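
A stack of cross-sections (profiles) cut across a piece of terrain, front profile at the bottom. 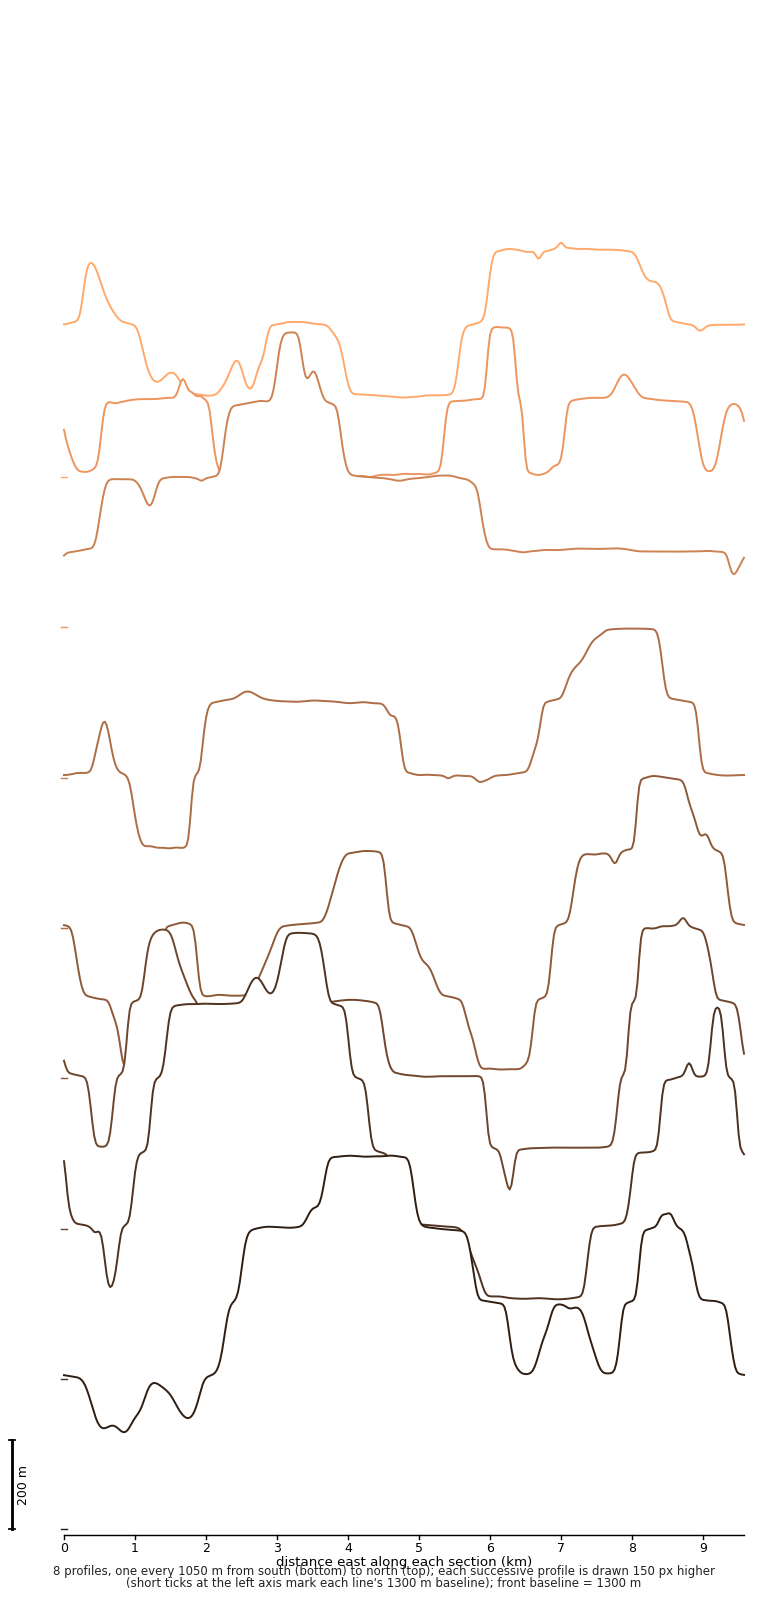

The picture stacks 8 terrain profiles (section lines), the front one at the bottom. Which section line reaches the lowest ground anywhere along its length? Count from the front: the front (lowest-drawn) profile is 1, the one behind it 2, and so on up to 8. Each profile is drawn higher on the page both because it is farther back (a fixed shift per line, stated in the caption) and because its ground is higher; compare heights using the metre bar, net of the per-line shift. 4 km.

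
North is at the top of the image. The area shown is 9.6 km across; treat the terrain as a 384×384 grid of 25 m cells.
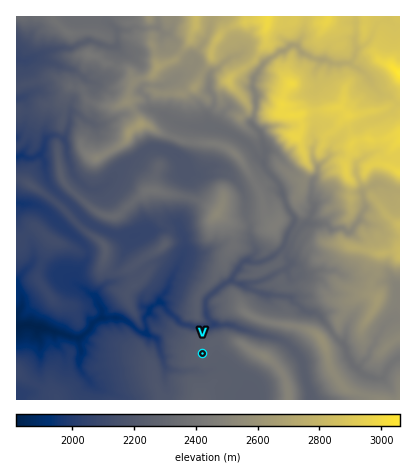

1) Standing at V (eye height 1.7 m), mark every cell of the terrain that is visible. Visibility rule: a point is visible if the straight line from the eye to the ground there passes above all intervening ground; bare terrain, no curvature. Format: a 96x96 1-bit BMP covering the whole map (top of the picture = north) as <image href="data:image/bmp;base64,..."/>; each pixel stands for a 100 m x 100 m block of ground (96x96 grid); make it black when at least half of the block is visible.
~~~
<image width="96" height="96" href="data:image/bmp;base64,Qk2+BAAAAAAAAD4AAAAoAAAAYAAAAGAAAAABAAEAAAAAAIAEAAATCwAAEwsAAAIAAAAAAAAA////AAAAAAAA+AAAAA8AA/AAAAAA+AAAAA+AA/AAAAAB+AAAAA+AA/AAAAAH+AAAAA+AA/AAAAA88AAAAB/AA/AAAAB84AAAAD/wB+AAAAD4wAAAAAAgD+AAAAD4wAAAAAAAP8AAAAD4AAAAAAAA/4AAAADwAAAAAAAB/gAAAADwAAAAAA8D/AAAAADAAAAAAAcH8AAAAAAAAAAAAAcP4AAAAAAAAAAAAAefgAAAAAAAAAAAAAQ/AAAAAAAAAAAAAAAeAAAAAAAAAAAAAAAAAAAAAAAAAAAAAAAAAAAAAAAAAAAAAAAAAAAAAAAAAAAAAAAAGAAAAAAAAAAAAAAB8AAAAAAAIAAAAAQfwAAAAAAAfAAIAAQfgAAAAAAAfgAMAAQfAAAAAAAAfAAIAAQ+AAAAAAAA8AAcAAQOAAAAAAAA4AAcAAIEAAAAAAABwAAOAAMAAAAAAAADwAAHAAGAAAAAAAADgAADgADAAAAAAAAHgAABgABgAAAAAAAHgA88wAB4AAAAAAADgAceQAB4AAAAAAADwAcHAAA4AAAAAADDwAMDwAA8AAAAAADjwAMA4AA+AAAAAADzwAOAeAAPAAAAAADz4AOAHAAPgAAAAADx8AMABgACAAAAAADx4AAAAgPwAAAAAABwgAAAAAP8AAAAAAAwAAAAAAf+BgAAAAACAAAAAAf/HwAAAAAAAADAAAf/GAAAAAAAAAfwAAf8HAAAAAAAAB/4AABwHAAAAAAAADg8AAgADAAAAAAAAGAeBwwADAAAAAAAAMAPn/wADAAAAAAAAYAH//wADAAAAAAAAwAD//AACAAAAAAABgAB/wAACAAAAAAADAAAYAAAAAAAAAAAGAAAAAAAAAAAAAAAGAAAAAAAAAAAMAAAEAAAAAAAAAAG4AAAAAAAAAAAAADP4AAAAAAAAAAAAAHP4QAAADgAAAAAAAfPwAAAAH4AAAAAAA+LwAAAAE8AAAAAAA8cAAAAAAPAAAAAAB8bAAAAAADgAAAAAD8DgAAAAAB4ADwAAH4DwAAAAAAcAfwAAP4AAAAAAAAcBwAAAPwAAAAAAAAP/AAAAfAAAAAAAAAH8AAAAcAAAAAAAAADwAAAAwAAAAAAAAAAAAAAB+AAAAAAAAAAAAAAD/gAMAAAAAAAAAAAD4AAAAAAAAAAAAAAIAAAAAAAAAAAAHgAQAAAAAAAAAAAD/wAwAAAAAAAAAAAP/4AgAAAAAAAAAAAP/4BAAAAAAAAAAAAAB4CBAAAAAAAAAAAAAYMBgAAAAAAAAAAAAIcAAAAAAAAAAAAcAAAAAAAAAAAAAAAMAAAAAAAAAAAAAAAGAAAAAAAAAAAAAAADgEAAAAAAAAAAAAAAwHAAAAAAAAAAAAAAAHAAAAAAAAAAAAAAAEABgAAAAAAAAAAAAAADwAAAAAAAAAAACBAB4AAAAAAAAAAADAgAAAAAAAAAAAAAB4gBgAAAAAAAAAAAA4ADgAAAAAAAAAAAA4ABwAAAAAAAAAAAAQACQAAAAAAAAAAAAAAPAAAAAAAAAAAAAAAAAAAAAA="/>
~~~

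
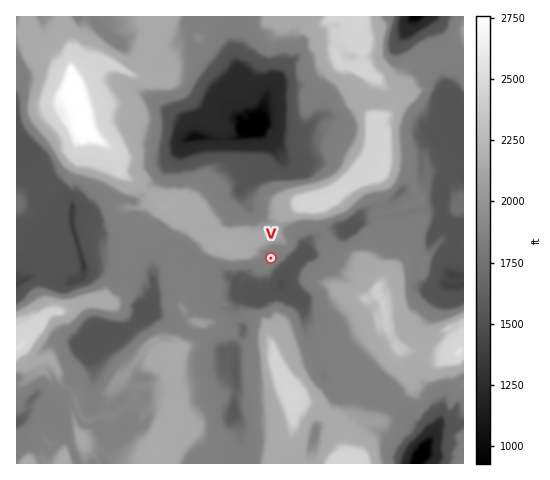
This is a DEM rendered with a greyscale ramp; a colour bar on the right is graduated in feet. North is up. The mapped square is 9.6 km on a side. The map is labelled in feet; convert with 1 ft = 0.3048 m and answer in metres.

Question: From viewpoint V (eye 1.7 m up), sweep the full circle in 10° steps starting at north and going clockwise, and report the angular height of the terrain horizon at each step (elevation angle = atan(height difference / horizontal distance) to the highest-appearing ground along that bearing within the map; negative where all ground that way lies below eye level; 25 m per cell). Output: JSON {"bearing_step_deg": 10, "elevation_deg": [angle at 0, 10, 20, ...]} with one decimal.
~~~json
{"bearing_step_deg": 10, "elevation_deg": [11.0, 10.0, 8.6, 8.5, 7.7, 5.4, 0.3, -0.1, -0.1, 2.7, 2.7, 4.0, 3.4, 2.0, -0.0, 1.0, 2.4, 3.9, 5.2, 1.1, 0.2, 1.4, 1.7, 1.8, 1.0, 1.9, 0.9, 8.1, 10.7, 11.7, 11.4, 12.1, 12.6, 12.8, 12.3, 11.3]}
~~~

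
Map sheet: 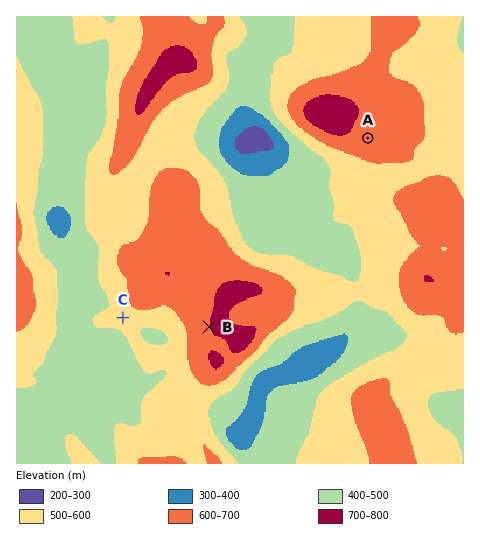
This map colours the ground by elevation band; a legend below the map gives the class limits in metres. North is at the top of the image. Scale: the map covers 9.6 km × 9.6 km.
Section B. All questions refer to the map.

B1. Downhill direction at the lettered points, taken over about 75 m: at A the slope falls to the S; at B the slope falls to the W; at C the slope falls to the SW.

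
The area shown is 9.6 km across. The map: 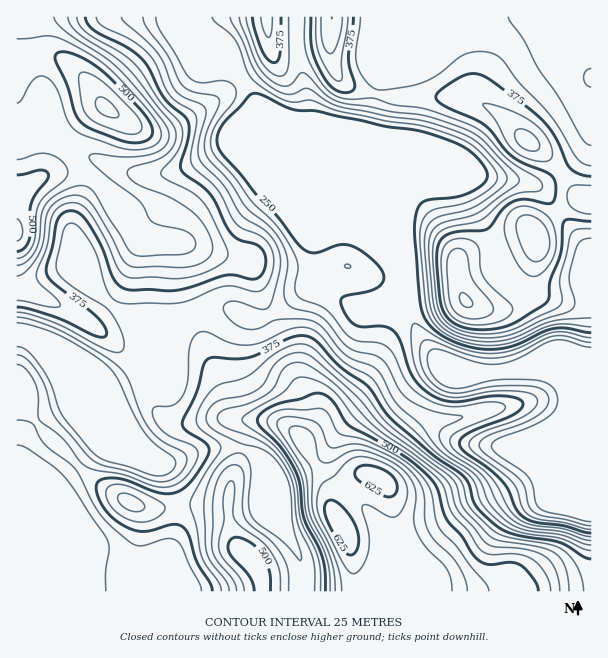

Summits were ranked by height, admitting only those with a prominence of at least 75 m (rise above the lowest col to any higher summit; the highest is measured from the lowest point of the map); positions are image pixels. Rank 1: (344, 530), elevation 647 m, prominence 497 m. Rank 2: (105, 108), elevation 556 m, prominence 217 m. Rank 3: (246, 554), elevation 516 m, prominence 88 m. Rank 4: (465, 300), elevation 453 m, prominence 188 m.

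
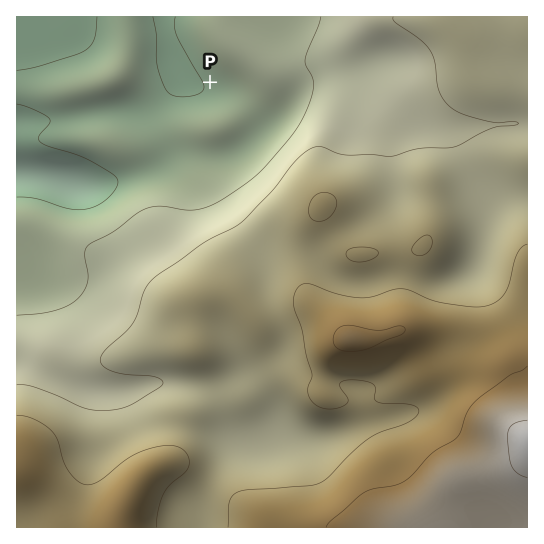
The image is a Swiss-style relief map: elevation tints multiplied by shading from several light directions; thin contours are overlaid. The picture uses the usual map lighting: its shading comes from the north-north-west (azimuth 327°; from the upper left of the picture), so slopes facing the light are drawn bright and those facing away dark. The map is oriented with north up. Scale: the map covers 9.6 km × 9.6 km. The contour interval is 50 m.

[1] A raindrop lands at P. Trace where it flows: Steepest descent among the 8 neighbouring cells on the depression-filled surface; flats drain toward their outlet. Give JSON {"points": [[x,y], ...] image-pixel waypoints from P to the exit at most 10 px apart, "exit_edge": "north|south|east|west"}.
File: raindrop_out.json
{"points": [[210, 82], [199, 85], [194, 78], [189, 67], [182, 57], [175, 46], [167, 35], [165, 25], [165, 17]], "exit_edge": "north"}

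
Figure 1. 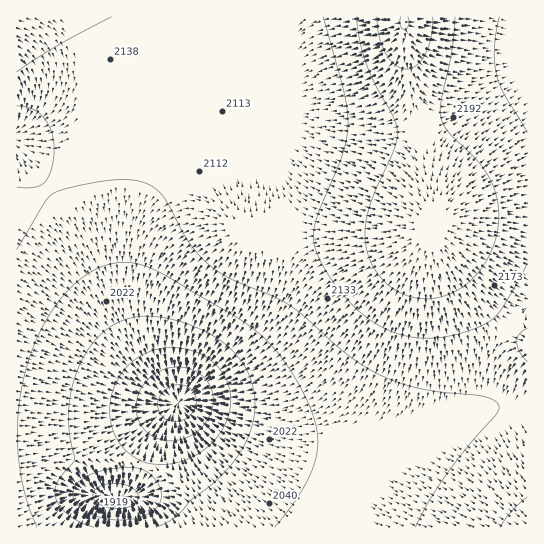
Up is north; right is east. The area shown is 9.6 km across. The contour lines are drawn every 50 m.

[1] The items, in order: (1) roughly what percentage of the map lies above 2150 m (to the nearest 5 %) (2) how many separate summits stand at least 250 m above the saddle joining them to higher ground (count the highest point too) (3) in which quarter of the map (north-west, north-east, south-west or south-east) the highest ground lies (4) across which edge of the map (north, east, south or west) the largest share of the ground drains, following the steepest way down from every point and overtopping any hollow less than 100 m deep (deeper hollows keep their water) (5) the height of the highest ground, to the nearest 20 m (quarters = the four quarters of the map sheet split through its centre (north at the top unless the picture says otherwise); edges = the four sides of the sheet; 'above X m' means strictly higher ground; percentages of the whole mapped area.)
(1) Ground above 2150 m makes up about 25 % of the sheet.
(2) There is 1 summit with 250 m or more of prominence.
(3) The highest ground is in the north-east quarter.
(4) Drainage is mainly to the south: more ground falls towards that edge than towards any other.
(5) The highest ground is at about 2300 m.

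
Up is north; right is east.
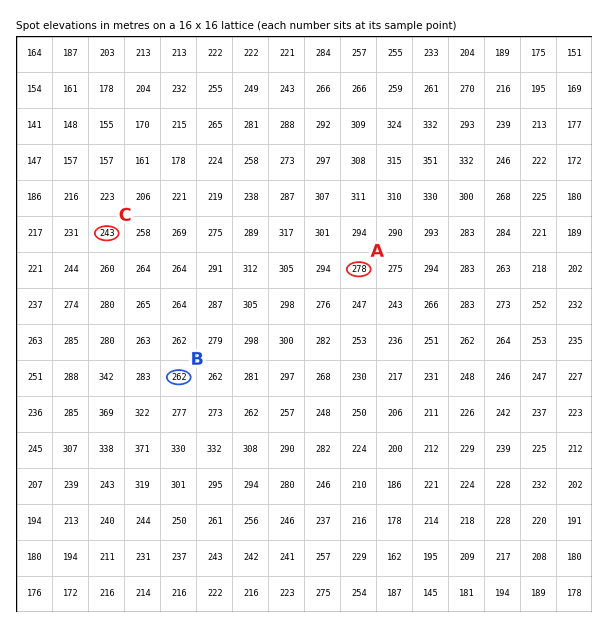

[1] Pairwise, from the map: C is below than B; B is below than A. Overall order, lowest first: C B A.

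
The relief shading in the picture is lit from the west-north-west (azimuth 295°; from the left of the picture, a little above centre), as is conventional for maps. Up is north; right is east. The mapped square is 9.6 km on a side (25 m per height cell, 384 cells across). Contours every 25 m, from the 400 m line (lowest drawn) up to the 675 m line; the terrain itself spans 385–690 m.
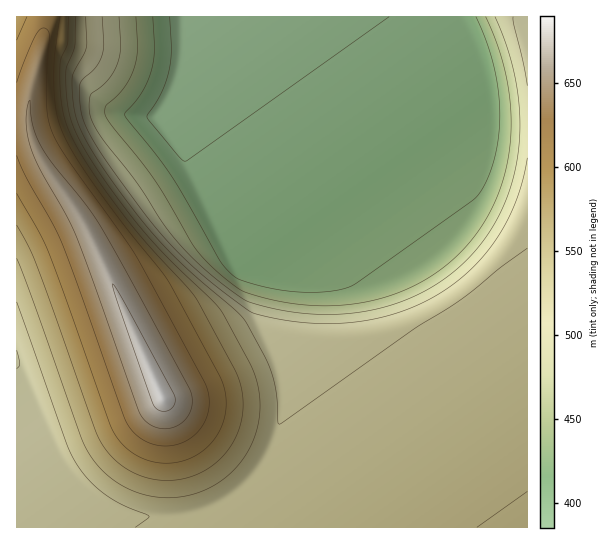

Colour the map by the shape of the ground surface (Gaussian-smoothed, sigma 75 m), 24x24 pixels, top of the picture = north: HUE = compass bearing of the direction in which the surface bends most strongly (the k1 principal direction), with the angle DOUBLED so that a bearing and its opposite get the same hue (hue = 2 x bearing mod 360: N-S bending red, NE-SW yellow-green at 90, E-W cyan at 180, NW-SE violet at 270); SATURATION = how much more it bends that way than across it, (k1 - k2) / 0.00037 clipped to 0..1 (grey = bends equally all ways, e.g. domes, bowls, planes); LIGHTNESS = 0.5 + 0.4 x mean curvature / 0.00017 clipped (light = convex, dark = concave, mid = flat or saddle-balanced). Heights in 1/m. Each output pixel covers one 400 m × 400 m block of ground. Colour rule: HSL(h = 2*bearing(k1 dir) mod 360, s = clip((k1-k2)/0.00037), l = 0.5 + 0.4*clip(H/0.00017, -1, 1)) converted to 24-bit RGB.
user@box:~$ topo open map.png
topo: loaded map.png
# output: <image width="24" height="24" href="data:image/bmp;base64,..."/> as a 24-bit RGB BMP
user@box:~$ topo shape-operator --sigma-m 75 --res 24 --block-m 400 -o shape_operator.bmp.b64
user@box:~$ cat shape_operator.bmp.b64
<image width="24" height="24" href="data:image/bmp;base64,Qk32BgAAAAAAADYAAAAoAAAAGAAAABgAAAABABgAAAAAAMAGAAATCwAAEwsAAAAAAAAAAAAAgIB/gIB/gH9/gH9/gWlidlMscmcgYXIhU3kzcIFsf4B/f4B/gIB/gIB/gIB/gIB/gIB/gIB/gIB/gIB/gIB/gIB/gIB/gIB/gIB/gH9/gHt9dio8gSojnHhcnJV3kpx1bJpSHXkcO3xNfoB/f4B/gIB/gIB/gIB/gIB/gIB/gIB/gIB/gIB/gIB/gIB/f4B/f3+AgH+AdSdelkRqnX+DoImAopuAl6KAhqCAfZyELotePHxsf4CAgIB/gIB/f4B/gIB/gIB/gIB/gIB/gIB/gIB/gIB/gIB/f3+AelZ/hSmFnX+Wo4CPqYKBrqGCmq6BgaiDgKKRfZyXG3R3b32Af3+AgIB/gH9/gIB/gIB/gIB/gIB/gIB/gIB/gIB/gIB/f3+AWh9ogW+FkX+SpYCgt4SZxqiJmsSIg7WegKingJifTHuZOFt6f3+AgIB/gIB/gIB/gIB/gIB/gIB/gIB/gIB/gIB/gIB/emaAXiVtgH+AgH+AhX+Fo4Ce7tDHwe/aiKzDgZKtgImicHqcIzJzf3+AgIB/gIB/gIB/gIB/gIB/gIB/gIB/gIB/gIB/gIB/YChveWGAgH+AgH+AgH+AgIGA1/7NmajFk4OzjoGsiICieXGcMCNzf3+AgIB/gIB/gIB/gIB/gIB/gIB/gIB/gIB/gIB/gIB/Vx5nf36Af4B/gH+AgH+AiquB1//Mf4B/gH+Bhn+KjH+UelGYVzV5f3+Af3+Af3+AgH+AgH+Af3+AgIB/gIB/gIB/gIB/gIB/c059f4B/f4B/f4B/gIB/1/3Nkb6Ff4B/f4B/f4B/f3+AXSJud2qLf4WbgIOpg4CphX+bg3+JgH+AgH+AgH+AgIB/gIB/gIB/f3x/f4B/f4B/f4B/hJR/1//MgIJ/gH+Af4CAf4uOeJzILzT/wNj9uMf8qq74sKb3w6350a/4zJnnqIGxg3+DgH+AgH+Af4B/f4B+f4B/f4B/f4B/uvGso9yUgH+Af4qKkNXZyPT+Llf/ODC4fVQqV0YYS0YSS1EXVWYnj1NEtWrL7p/06Jngln+QgH+AgH+AfoB9foB+f4B+gIl+1v/MgYl/gKuiwvz1l/Hyiy1BMwAQLxUEWj0WcWEvd3U9anU4TGcjI0gNFj8NP3Y82HbA86XTnn+NgH+AdIBze4B6foB9ot+Vt/Crh8SszP/wTci1NgYLMwAPYSdHgHx5gH9/gH9/gIB/f4B/f4B/fIB6TXtLDUcZJVs6zW2W8aK5jn+BdYB1coBydoV10//MjtGlyv7lnTRlMQIPdDI/Vhpif3qAf39/gIB/f4CAf3+AgIB/gIB/f4B/f4B/bYB0ElA2K2JV5IKN2Y+NfYB9eIB5kOOVzv3Qzf7enDR3MQIZf1VmdUx+azZ2f3+AgIB/gIB/gIB/gIB/gIB/gIB/gIB/f4B/f4B/ZX96Cz89k0xU97iphH+Ef6GFzP/Uzv3VTMNnMgEjhld2g32EWxxnfnWAf3+AgIB/gIB/gIB/gIB/gIB/f3+AgIB/gIB/f4CAf3+ALGFuHUJV67CMjoGNzP/Tt/m6jeuONwUxfjpziH+Ig1GGbS90f3+AgIB/gIB/gIB/f4B/gH+AgIB/gIB/gIB/gIB/gIB/f3+AYnJ/CSA6yp9qptibwv6+wv+3eSp9SgxMhHyDhnqFZxpjgHWAf3+AgIB/gIB/gIB/gIB/gIB/gIB/gIB/f4B/gIB/gIB/f3+AeHuACRY9tZRP5//MoOx0iu9dIwgrbE50gH90cS9kfUl2gH+AgIB/gH9/gIB/gH9/gIB/gIB/gIB/gIB/gIB/gIB/gIB/f3+AfX2ACgxCq5dI//7MzP+LgpEtKQkqRTIPYloSETsicoCAf3+AgIB/gIB/gIB/gIB/gIB/gIB/f4CAgH9/gIB/gIB/gIB/f3+AfHuAEQg7s7lL/+3M8P/BThZQLQYtd6CCf5+ZVJeaLWh3f3+AgIB/gIB/gIB/f4B/gIB/f4CAgH9/gIB/gIB/gH9/gIB/f3+Ad3KAFAQvstFp9N69//XMKQMwQHOrgq6ugJqjfY+cHEVzfX6AgIB/gIB/f3+AgIB/gIB/gH9/gIB/gIB/gIB/gIB/gIB/f3+AaE18IQc1xvKawryK/97MLFDoP3HLgZCpf4edf4SWHyt2eHmAgIB/gIB/gIB/gIB/gH9/f4B/gH+AgH9/f4B/gIB/f3+Af3+ARxRYYiV12P7FsKqA/+fMKMpYOkh4f4CBf3+Af3+AIiNqdnaAgH9/gIB/gH9/gIB/gIB/gIB/gIB/gIB/gH9/gIB/gH+Af2N/LQIxfNdos++l"/>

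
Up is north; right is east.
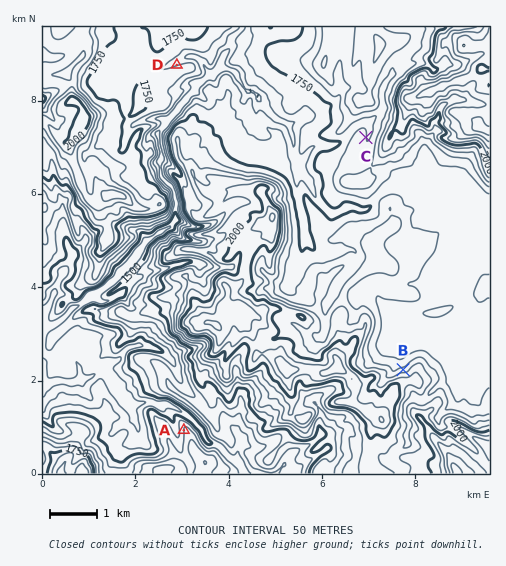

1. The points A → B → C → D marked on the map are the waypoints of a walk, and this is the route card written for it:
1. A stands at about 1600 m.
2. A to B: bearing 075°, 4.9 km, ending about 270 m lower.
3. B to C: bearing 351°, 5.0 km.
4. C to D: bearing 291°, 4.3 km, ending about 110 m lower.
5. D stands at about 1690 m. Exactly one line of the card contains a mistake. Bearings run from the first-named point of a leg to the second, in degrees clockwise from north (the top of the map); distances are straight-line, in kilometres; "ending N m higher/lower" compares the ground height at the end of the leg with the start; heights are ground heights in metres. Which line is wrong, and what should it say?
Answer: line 2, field sense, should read higher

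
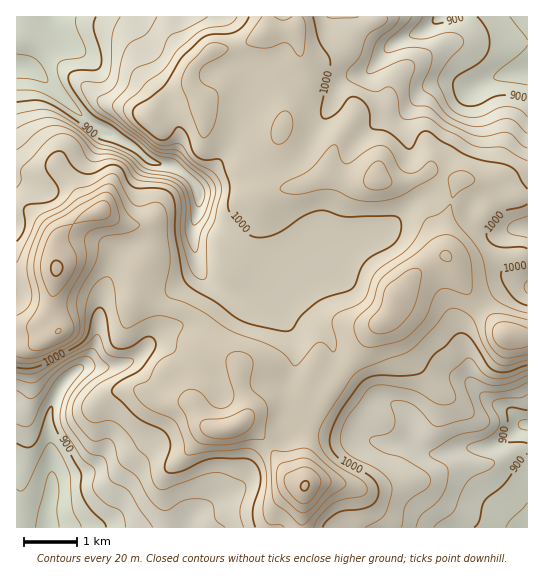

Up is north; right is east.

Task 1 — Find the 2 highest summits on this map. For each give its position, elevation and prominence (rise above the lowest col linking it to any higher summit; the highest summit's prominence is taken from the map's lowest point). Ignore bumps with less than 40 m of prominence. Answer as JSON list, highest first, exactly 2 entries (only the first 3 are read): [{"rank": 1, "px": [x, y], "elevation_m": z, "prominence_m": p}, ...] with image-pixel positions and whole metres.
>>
[{"rank": 1, "px": [57, 269], "elevation_m": 1103, "prominence_m": 253}, {"rank": 2, "px": [305, 486], "elevation_m": 1102, "prominence_m": 79}]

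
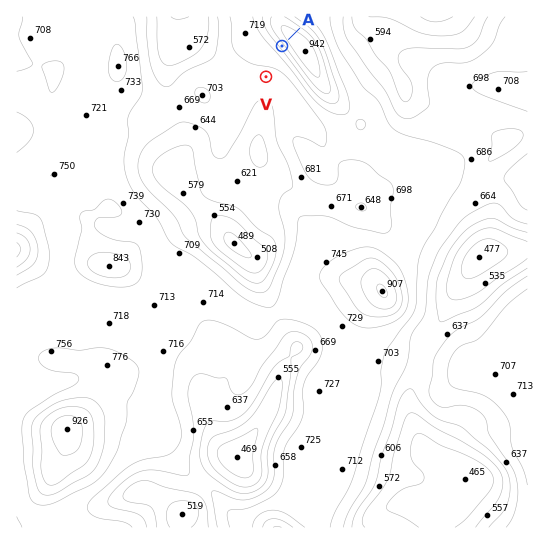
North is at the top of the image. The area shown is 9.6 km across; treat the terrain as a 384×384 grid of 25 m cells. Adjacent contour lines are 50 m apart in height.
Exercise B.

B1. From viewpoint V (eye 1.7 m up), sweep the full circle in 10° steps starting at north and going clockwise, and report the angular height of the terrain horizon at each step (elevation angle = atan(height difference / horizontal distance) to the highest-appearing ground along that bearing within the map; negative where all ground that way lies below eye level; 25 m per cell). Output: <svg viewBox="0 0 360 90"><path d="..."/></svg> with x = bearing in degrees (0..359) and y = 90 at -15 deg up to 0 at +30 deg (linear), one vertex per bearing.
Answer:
<svg viewBox="0 0 360 90"><path d="M0 45l10-8 10-4 10-4 10-2 10-2 10 0 10 2 10 3 10 4 10 5 10 7 10 9 10 3 10 1 10-4 10 2 10 2 10-1 10 1 10 0 10-3 10 0 10 2 10 1 10-1 10 0 10-1 10 0 10 1 10 0 10-3 10-2 10-1 10-1 10-1"/></svg>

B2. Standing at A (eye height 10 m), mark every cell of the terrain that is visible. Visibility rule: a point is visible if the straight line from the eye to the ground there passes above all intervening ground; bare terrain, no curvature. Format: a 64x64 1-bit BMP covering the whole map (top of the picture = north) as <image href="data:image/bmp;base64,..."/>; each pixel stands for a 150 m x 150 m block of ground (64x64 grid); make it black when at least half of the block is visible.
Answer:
<image width="64" height="64" href="data:image/bmp;base64,Qk0+AgAAAAAAAD4AAAAoAAAAQAAAAEAAAAABAAEAAAAAAAACAAATCwAAEwsAAAIAAAAAAAAA////AAAAAAAAHAAf/gAAAAAAAD/+AAAAAAAAf/4AAAEAAAB//wAAAQAAAMP/AAABAAABAfmAAAEAAAIA8YAAAQAABABwwAABAGAEAPDAAAMA+AAA8MAAAwD8BAD4wAAHAfz8AHxAAAcD//wAPkAABz///AAeAAAHP//4AB4AAAcP//gAHAAADwfj+AAcAAAPAAP4AB8AAB8AA/gADwAA/wAH8AAPAAH+AD/wAAcAAfwA//AAAgAD/AB/+AAAAAP4AB/8AAAAAfAAD/wAAAAA4AAH/AcAAAAAAAP4D4AAAAAAAcA/+AAAAAAAQf/4AAAAAABD//AAAAAAAOP/+D8AAAAD/////wAAAA//8f//gAAAP//g//+AAAB//8D//4AAAP//gH//wAAA//8Af//AAADH/wB//4AAAMf+Af//AAABz/4H/x8AAAP//g/4DgAAB//8P/AIAAAH//H/8AAAAD//4P/zgAAA///Af//AAAD//8B/n4AAAP//wP+fgAAAf//g/7+AAAAf/+B//4AAAB//8H//AAAAH//wf/4AAAA///D//AAAAP//8f/8AAAAwf/z//gAAAAAD+P/+AAAAAAP5//4AAAAAA////gAAAAAD///8AAAAAAP///wAAAAAA/8P+AAAAAAD/gfwAAAADwP8B+AAAAAP4/wHgAAAAA///AcAAAAAA=="/>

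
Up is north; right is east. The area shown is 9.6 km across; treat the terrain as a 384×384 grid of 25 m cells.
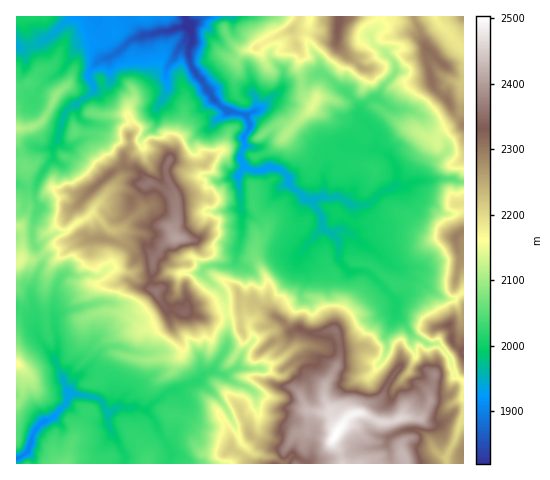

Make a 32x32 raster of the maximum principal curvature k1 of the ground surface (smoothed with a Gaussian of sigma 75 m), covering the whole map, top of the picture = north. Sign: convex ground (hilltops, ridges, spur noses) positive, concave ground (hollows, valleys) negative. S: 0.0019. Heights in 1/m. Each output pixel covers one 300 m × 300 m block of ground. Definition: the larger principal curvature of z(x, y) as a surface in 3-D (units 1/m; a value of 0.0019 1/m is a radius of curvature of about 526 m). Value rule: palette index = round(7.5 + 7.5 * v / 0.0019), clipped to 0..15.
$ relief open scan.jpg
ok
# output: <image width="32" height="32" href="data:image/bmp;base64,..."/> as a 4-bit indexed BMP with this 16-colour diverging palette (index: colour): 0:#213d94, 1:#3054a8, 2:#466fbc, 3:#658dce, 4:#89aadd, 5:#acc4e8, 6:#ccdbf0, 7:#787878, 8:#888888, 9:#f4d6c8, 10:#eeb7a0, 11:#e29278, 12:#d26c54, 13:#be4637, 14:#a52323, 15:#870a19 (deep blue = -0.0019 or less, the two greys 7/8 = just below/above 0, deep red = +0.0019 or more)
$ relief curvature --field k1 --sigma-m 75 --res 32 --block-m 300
<image width="32" height="32" href="data:image/bmp;base64,Qk12AgAAAAAAAHYAAAAoAAAAIAAAACAAAAABAAQAAAAAAAACAAATCwAAEwsAABAAAAAAAAAAlD0hAKhUMAC8b0YAzo1lAN2qiQDoxKwA8NvMAHh4eACIiIgAyNb0AKC37gB4kuIAVGzSADdGvgAjI6UAGQqHAKuZiIiJh4nLuaqompmcqIv6uZiImIinrJuuqeiJfba7+MqZioiIh6roq5e8icmsyMmLq4qYmIjq15qqq92/7K3KubqoiIiMv7iaycu9m62Zm5i7qImXiNqd/7rHhvi9vLqImYeImoia66m46YjvrurIioibupypnM2aqayJj63suJiYmJh8mqnO2oidva+pr7iYl4mZvZqb2o7//Ip7v/uoiKqZh9zeu5n7tsyId7u9qIiYh3j62ouruXmamIeIeqiYrNz/2+ify8iJiJiJh66ot5mKjae36W2neIeImIePurqbd726uricd4iZmXiGXqetu6ya3d6HmniJmYiImp25qsuomK7fuJqImIiIiIrtt6+YqpmuedmZmJmqmIiIqZhs+Imnf5rIqZmJuIiYh6ya7u+Iu76ryrqZmZmZiIjLmcZ7+bzZeabL17mYiZiHqZuYea7Y7d+8vHqYiIiIiN6omYh+ud6M/ry6h4eIiIqKupq4fPutlq+/vHeHiIq6m725upvomaquq7vZmHeql42G952s1nq7uueYrJt6l3bMmM7Imdqa146aiKyoyJms+KmMurvKjbibmri4l62qromaqdh5iJ2sm3yYx4z9yJ3riJuZmKm5i7r9rNnfmXmel5iMiIqInIy6i8ur7Fi73IiquYeIu7p52ZiLqb66iOib"/>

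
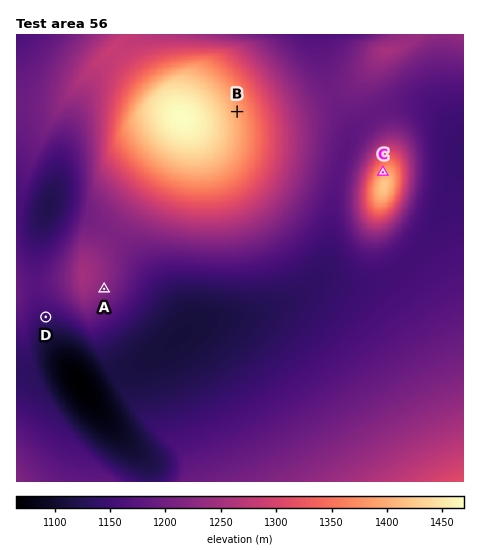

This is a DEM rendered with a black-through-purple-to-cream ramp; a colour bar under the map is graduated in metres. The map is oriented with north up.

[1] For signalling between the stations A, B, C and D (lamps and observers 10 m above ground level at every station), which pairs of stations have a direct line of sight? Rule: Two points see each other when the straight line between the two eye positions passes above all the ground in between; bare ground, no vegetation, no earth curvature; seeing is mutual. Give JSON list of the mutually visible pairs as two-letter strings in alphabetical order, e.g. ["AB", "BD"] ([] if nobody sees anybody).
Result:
["AC", "BC"]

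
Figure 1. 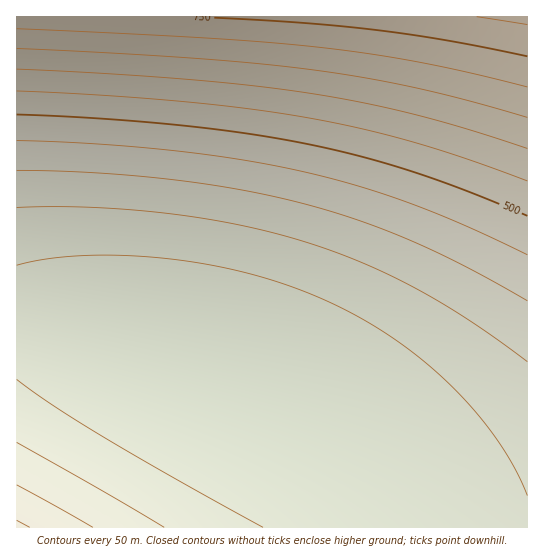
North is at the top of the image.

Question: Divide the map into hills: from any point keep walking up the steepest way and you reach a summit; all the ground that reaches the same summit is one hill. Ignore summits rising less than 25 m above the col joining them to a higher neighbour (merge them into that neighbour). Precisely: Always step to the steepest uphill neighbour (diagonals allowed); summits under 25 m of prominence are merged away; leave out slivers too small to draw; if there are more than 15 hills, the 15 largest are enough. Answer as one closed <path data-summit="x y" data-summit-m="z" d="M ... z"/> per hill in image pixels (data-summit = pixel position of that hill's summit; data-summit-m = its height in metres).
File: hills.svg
<path data-summit="527 17" data-summit-m="812" d="M527 16l-510 0-1 305 51 7 84 24 76 28 67 32 44 28 30 29 15 25 4 13 2 21 138 0z"/><path data-summit="17 527" data-summit-m="461" d="M27 321l-11 1 1 206 371-1 0-12-5-21-15-25-30-29-44-28-57-28-74-28-74-23z"/>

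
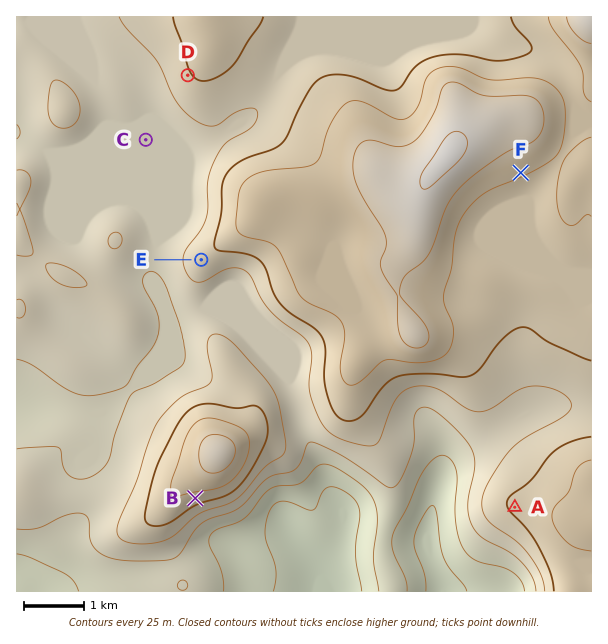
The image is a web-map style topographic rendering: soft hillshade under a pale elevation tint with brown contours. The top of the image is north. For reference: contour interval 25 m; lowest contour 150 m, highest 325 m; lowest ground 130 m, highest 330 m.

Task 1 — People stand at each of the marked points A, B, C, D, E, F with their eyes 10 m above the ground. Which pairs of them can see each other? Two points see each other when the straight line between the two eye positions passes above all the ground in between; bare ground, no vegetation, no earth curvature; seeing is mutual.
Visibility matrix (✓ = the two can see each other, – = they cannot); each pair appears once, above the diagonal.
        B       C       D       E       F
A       ✓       –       –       –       ✓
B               –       –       –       –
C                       ✓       ✓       –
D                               ✓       –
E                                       –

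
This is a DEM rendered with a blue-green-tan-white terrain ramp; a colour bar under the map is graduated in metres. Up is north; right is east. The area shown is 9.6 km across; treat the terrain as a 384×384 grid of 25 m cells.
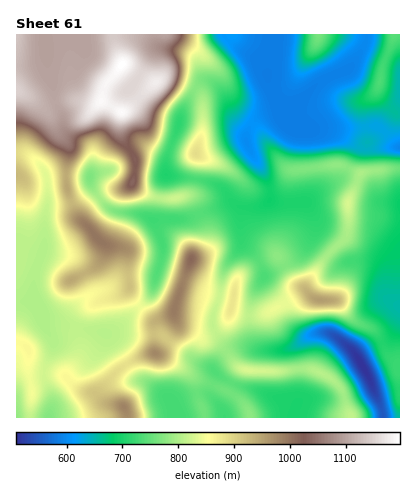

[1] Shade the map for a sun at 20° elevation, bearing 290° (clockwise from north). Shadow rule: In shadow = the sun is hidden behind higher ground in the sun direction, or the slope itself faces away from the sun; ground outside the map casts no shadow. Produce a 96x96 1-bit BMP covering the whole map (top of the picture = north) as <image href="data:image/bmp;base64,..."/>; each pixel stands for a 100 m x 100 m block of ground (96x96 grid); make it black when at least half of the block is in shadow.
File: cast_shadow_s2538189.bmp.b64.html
<image width="96" height="96" href="data:image/bmp;base64,Qk2+BAAAAAAAAD4AAAAoAAAAYAAAAGAAAAABAAEAAAAAAIAEAAATCwAAEwsAAAIAAAAAAAAA////AAAAAAAAAAABwAAAAAAAAeAAAAABgAAAAAAAAcAAAAADgAAAAAAAAAAAAAADgAAAAAAAAAAAAAABAAAAAAAAAQAAAAAAAAAAAAAAB4AAAAAAAAAAAAAADwAAAAAAAAAAAAAADwAAAAAAAAAAAAAAHAAAAAAAAAAAAAAACAAAAAAAAAAAAAAAAAAAAAAAAAAAAAAAAAAAAAAAAAAAAAAAAAAAAAAAAAAAAAAAAAAAAAAAAAAAAAAAAAAAAAAAAAAAAAAAAAAAAAAAAAAAAAAAAAAAAAAAAAAAAAAAAAAAAAAAAAAAAAAAAAAAAAAAAAAAAAAAAAAAAAAAAAAAAAAAAAAAAAAAAAAAAAAAAAAAAAAAAAAAAAAAAAAAAAAAAAAAAAAAAAAAAAAAAAAAAAAAAAAAAAAAAAAAAAAAAAAAAAAAAAAAAAAADgAAAAAAAAAAAAAAPwAAAAAAAAAAAAAAPwAAAAAAAAAAAAAAPwAAAAAAAAAAAAAAHgAAAAABgAAAAAAADAAAAAABgAAAAAAAAAAAAAABgAAAAAAAAAAAAAABgAAAAAAAAAAAAAABgAAAAAAAAAAAAAADwAAAAAAAAAAAAAADwABgAAAAAAAAAAAD4ABwAAAAAAAAAAAD4ABwAAAAAAAAAAAD4AAQAAAAAAAAAAAB4AAAAAAAAAAAAAABwAAAAAAAAAAAAAABgAAAAAAAAAAAAAAAAAAAAAAAAAAAAAAAAAAAAAAAAAAAAAAAAAAAAAAAAAAAAAAAAAAAAAAAAAAAAAAAAAAAAAAAAAAAAAAAAAAAAAAAAAAAAAAAAAAAAAAAAAAAAAAAAAAAAAAAAAAAAAAAAAAAAAAAAAAAAAAAAAAAAAAAAAAAAAADAAAAAAAAAAAAAAAH4AAAAAAAAAAAAAAD8AAAAAAAAAAAAYAD+AAAAAAAAAAAA4AD/AAAAAAAAAAAA8AD/AAAAAAAAAAAA8AD/gAAAAAAAAAAA+AD/gAAAAAAAAAAA+AB/AAAAAAAAAAAA+AB/AAAAAAAAAAAAfAB/AAAAAAAAAAAAfAB/AAAAAAAAAAAAeAA/AAAAAAAAAAAAeAAfgAAAAAAAAAAAMAAPwAAAAAAAAAAAAAAP4AAAAAAAAAAAAAAP4AAAAAAAAAAAAAAP8BgAAAAAAAAAAAAP8BgAAAAAAAAAAAAf+AAAAAAAAAAAAAAf+AAAAAAAAAAAAAAf/AAAAAAAAAAAAAAf/AAAAAAAAAAAAAAf/gAAAAAAAAAAAAAP/gAAAAAAAAAAAAAH/wAAAAAAAAAAAAAD/4AAAAAAAAAAAAAD/8AAAAAAAAAAAAAB/8AAAAAAAAAAAAAA/8AAAAAAAAAAAAAA/8AAAAAAAAAAAAAAf8AAAAAAAAAAAAAAf4AAAAAAAAAAAAAAfwAAAAAAAAAAAAAAPgAAAAAAAAAAAAAAPgAAAAAAAAAAAAAAPAAAAAAAAAAAAAAAHAAAAAAAAAAAAAAAHgAAAAAAAAAAAAAAH/gAAAAAAAAAAAAAH/gAAAAAAAAAAAAAH/AAAAAAAA="/>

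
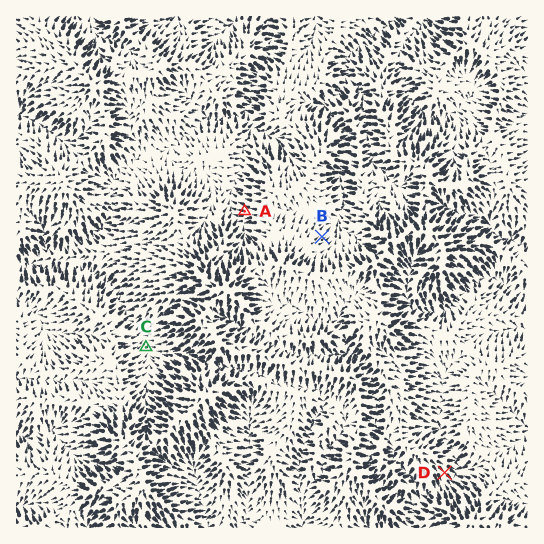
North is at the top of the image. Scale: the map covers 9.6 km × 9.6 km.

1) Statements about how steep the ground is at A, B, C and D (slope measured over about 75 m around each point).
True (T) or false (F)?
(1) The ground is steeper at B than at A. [F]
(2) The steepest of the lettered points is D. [T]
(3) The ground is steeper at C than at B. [F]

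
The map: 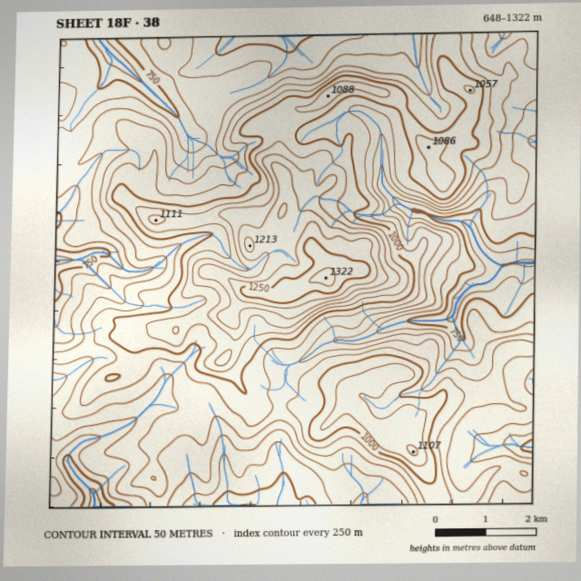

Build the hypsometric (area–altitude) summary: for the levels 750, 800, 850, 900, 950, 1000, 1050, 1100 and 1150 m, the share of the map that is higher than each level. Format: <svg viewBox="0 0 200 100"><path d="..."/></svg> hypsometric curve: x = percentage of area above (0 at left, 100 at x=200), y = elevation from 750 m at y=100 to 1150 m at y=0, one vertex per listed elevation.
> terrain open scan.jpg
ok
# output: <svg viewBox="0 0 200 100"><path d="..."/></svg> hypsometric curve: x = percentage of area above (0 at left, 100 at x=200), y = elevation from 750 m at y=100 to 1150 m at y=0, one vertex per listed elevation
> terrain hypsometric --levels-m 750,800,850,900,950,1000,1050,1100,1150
<svg viewBox="0 0 200 100"><path d="M188 100l-21-12-30-13-31-13-29-12-25-12-20-13-15-13-5-12"/></svg>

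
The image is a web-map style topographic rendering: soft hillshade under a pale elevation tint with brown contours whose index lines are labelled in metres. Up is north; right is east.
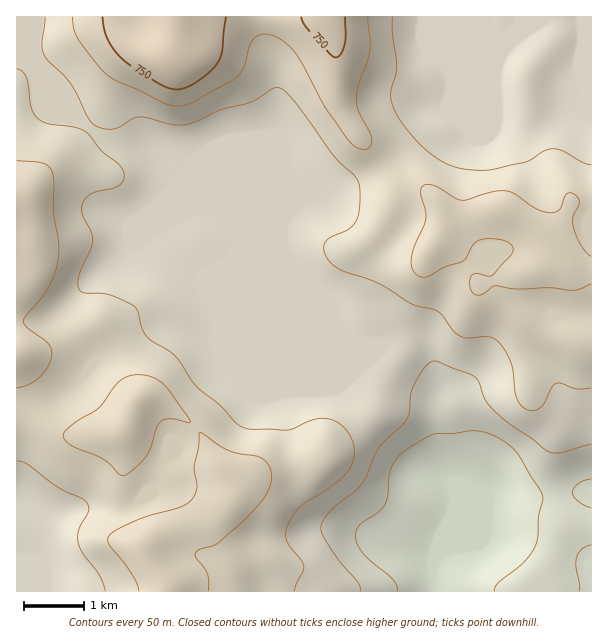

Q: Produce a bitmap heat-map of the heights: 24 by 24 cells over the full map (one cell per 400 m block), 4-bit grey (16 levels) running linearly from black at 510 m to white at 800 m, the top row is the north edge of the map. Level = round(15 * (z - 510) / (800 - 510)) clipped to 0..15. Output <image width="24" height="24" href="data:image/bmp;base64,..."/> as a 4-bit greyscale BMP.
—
<image width="24" height="24" href="data:image/bmp;base64,Qk2WAQAAAAAAAHYAAAAoAAAAGAAAABgAAAABAAQAAAAAACABAAATCwAAEwsAABAAAAAAAAAAAAAAABEREQAiIiIAMzMzAERERABVVVUAZmZmAHd3dwCIiIgAmZmZAKqqqgC7u7sAzMzMAN3d3QDu7u4A////AFVnm7qph3ZCEBEjIlV4q7qph2QhAAASIlZ5q6qph1MhEAASMlZ4maq6mGQyEAASImeJqZq7qYdCEAASIomaqpqqqZhjERETRJqrupqYiIhlMiI1ZZmau6mGZnd2QzRndqmZq5dmZmZmVEV4d7qZmYdmZmZmVVZ4ibqZh3ZmZmZmZneJmamIh3ZmZmZmd4mZmbmHd2ZmZmZ3iZqqqrqGZmZmZmeIqqqqqrqHZmZmZniIq6qqqsqHZmZmZmeJmqq6qsqHdmZmZmaJqqqpmrqIdmZmZmeJmYeImJmHdmZmZniph2Zndod3d3dmZoqodmZmZXd4ibqId5uXZmZmZXeJvO25iLyoZmZmZXib3u7KmsyoZmZmZXis3e7bq92oZmZmZQ=="/>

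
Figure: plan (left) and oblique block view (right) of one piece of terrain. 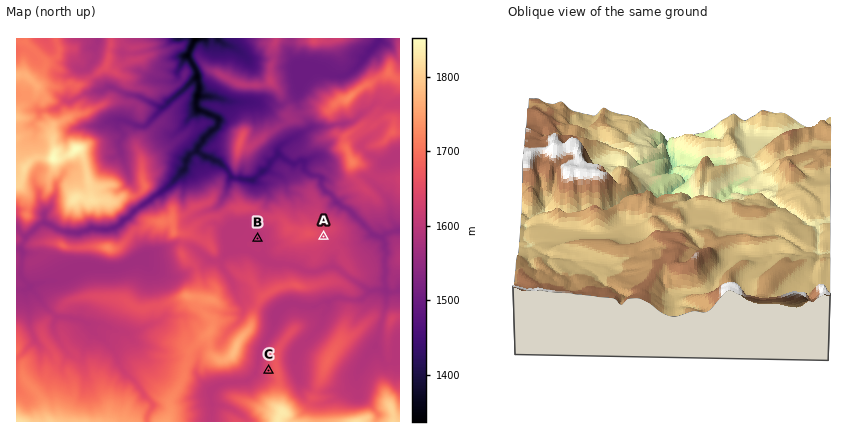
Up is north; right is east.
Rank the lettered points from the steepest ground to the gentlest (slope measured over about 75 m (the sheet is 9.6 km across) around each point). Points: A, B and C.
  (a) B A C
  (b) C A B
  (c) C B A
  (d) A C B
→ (b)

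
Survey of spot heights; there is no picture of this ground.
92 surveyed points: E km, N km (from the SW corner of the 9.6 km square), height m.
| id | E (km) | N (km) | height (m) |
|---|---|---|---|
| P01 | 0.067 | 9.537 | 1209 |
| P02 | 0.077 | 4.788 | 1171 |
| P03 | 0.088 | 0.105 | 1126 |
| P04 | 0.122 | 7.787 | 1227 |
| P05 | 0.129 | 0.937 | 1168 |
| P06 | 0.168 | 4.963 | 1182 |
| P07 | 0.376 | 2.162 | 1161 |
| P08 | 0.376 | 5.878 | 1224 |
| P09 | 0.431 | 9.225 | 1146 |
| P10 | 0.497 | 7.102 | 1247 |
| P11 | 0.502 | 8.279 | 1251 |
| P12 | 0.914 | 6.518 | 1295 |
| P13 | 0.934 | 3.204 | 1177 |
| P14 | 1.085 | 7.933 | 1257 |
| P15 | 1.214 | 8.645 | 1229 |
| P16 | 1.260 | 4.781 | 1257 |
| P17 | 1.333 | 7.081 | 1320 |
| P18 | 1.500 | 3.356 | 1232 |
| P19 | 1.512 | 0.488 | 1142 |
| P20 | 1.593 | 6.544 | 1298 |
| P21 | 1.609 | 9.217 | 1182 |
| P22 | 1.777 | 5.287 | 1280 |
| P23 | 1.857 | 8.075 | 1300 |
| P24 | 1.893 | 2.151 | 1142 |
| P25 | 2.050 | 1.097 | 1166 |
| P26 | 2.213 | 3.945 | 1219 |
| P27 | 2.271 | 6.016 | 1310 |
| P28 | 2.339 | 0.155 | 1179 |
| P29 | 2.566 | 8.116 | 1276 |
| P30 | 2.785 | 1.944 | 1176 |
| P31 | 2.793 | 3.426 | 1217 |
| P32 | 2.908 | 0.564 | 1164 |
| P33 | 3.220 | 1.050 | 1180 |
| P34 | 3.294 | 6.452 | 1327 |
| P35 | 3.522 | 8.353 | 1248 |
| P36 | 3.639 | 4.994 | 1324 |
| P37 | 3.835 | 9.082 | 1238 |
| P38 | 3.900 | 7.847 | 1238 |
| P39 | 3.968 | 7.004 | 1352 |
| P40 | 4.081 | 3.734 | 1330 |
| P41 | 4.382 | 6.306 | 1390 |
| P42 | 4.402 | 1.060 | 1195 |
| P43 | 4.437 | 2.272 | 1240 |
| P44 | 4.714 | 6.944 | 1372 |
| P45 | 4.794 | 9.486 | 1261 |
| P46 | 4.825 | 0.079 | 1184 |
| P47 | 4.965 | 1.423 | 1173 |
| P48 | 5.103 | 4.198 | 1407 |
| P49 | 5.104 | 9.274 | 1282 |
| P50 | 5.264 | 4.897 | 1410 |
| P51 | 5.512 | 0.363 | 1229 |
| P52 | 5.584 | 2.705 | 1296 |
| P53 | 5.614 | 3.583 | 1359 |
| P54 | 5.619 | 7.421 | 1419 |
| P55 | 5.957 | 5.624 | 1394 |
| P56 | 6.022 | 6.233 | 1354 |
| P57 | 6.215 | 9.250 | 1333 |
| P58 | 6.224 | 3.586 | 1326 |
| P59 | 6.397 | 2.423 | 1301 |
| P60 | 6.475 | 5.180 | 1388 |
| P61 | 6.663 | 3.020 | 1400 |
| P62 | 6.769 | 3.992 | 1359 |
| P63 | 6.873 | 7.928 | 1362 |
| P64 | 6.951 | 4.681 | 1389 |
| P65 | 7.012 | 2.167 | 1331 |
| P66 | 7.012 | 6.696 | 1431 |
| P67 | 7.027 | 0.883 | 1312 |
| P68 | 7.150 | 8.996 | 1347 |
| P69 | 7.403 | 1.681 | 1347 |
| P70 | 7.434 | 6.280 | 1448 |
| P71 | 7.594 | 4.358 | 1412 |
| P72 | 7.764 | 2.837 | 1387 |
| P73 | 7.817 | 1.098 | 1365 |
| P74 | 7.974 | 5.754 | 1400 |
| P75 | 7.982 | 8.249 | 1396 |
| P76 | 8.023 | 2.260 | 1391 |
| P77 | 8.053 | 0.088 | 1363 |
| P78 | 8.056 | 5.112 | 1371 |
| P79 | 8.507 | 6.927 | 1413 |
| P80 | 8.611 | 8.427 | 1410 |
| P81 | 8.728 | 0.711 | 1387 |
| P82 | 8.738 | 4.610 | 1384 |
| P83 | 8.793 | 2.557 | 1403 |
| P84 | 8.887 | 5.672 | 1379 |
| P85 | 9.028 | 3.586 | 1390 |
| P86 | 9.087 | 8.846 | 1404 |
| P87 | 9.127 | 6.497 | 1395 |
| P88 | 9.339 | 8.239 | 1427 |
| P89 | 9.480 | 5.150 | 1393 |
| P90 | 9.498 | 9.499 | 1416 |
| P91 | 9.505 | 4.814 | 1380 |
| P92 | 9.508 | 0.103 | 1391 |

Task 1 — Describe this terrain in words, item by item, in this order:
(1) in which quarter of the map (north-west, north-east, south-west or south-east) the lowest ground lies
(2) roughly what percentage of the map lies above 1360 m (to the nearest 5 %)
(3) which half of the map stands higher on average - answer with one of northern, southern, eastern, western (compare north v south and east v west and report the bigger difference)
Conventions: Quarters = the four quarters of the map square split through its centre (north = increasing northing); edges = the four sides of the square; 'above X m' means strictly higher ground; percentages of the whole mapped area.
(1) The lowest ground is in the south-west quarter.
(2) About 40 % of the map lies above 1360 m.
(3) Taken as a whole, the eastern half is higher than the western.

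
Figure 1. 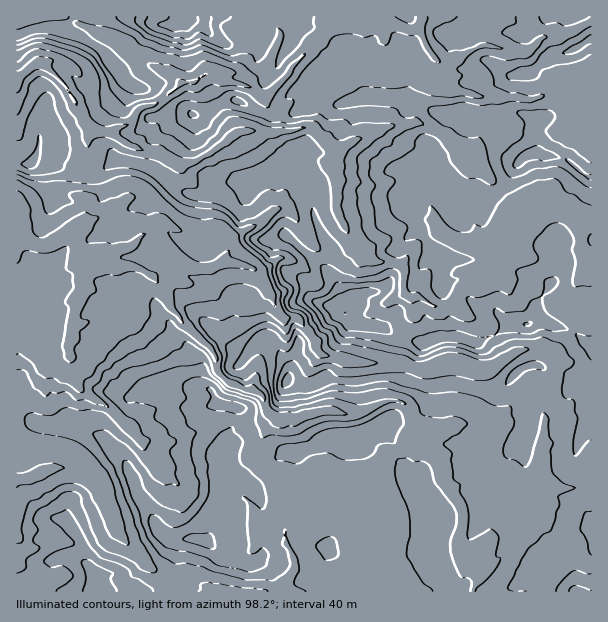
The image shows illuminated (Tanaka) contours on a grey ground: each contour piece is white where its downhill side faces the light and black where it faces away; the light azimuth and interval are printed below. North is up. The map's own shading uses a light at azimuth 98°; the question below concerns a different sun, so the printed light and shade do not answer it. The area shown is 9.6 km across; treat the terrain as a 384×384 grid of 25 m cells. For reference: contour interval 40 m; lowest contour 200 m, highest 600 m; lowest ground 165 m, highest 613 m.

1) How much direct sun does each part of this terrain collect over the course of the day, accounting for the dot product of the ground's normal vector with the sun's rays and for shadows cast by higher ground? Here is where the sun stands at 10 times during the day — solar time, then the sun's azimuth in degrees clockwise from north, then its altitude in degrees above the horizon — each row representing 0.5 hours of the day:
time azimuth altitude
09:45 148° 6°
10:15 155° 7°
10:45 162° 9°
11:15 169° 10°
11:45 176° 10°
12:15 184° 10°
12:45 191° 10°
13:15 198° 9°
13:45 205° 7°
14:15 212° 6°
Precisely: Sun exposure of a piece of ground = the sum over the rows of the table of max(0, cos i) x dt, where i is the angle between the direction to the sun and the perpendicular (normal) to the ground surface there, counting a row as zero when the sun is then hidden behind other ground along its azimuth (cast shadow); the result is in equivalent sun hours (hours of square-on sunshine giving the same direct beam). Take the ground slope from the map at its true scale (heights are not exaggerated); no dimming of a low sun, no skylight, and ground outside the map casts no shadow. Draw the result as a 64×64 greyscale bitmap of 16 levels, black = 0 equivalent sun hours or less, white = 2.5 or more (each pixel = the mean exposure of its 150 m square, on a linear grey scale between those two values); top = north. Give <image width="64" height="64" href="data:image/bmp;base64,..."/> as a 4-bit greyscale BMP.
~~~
<image width="64" height="64" href="data:image/bmp;base64,Qk12CAAAAAAAAHYAAAAoAAAAQAAAAEAAAAABAAQAAAAAAAAIAAATCwAAEwsAABAAAAAAAAAAAAAAABEREQAiIiIAMzMzAERERABVVVUAZmZmAHd3dwCIiIgAmZmZAKqqqgC7u7sAzMzMAN3d3QDu7u4A////AGZDIiNEQxISRmVYmaqql2iGMzNEVVVWZURDI0aIcyERJFVDNERFIAE1VomqvMqZQ1d1VVVmVWZlREQiI0Z0IQACRnd2QhEQE2d4ms25mHhkVmZmVVVFZVQzNEMzNFYyIzM0Z1MQAAE3mZqql1MkVEVVZlVUREZVRDRURDMzRVRFIRAREQAAA3mqu7pSNDMhVlVVRERDRFVERVVEQiIjVVUlZTNDEAAlmpiIdTRVMkRUMzRERDRURFVUVVRUISI1VVQ1Z2IhEUaIMQERNERFVEMzIzMzRERFVWRVVUVCEjRVNXd2IjMjR3MAASM0REVFQzMyMzRERERVVEVVVVQjM0QyMyIiMjRmQAAAJVREVVVkMzNEVERFVEREVVVVVUQzRDIAEjMiRogxERETVERmVVVVVVVVVVVUQyVUVVVVVERDMQABIyNGhREREiJFVXVFVVVFVUVVVUQyNlVVVVREQiEhAAAAE1d0IRI0RFZmU0VVVEVVVFVVRDJURVVVVUM0M0MhAAA1eGMhI1ZlRWQSVVVVVVVVVVRENGVVVVVVZ4mXVEMgE1iGMRI0RVQ0MjVmZ2VWZmVURDM1VFVVZVVVVVVVVERVeYURFFZmZUMyNFeZd2d3dlVDIiVEREVWVVRVVmZmZniYUgEkRERUQ0UyNVV4h4h2VUMSZlVERFVVVERVZ3iImYUxASIzQzNDRUIQABRnZmVlQyRURERERFVUNFVneJmHUyEDZ2dkIiMzMgAAACIRRmVVVEMzQzM0RVVURVVURDMyEDVndmd0M0QyAAAAAAACRVRXZlRERURFVFVFRDIiIRADqGVmZVdmZ1ESEAAAAAAUQnh2ZmZlVURVNFRDISEAADqHZUNDRnZTMa/8lSEiIQADZnd3d3dlVFVlVEIREAAFplZmZUVUIAACfe7+y6qYZXqYiIiIeIZUVGdVMxEAADMiNFVWVVMQABd5uq793dy73aiIh2VFd2ZlRnUyEAABAREiIjMxAAAVVUNTAnZEV6qGIRIiEAFHdnZEVgIQEBERAQAAAAAABJiGQRIAAAAAAAABAAASIRNndUIlATMiIhAQAAAAAAACNnZCAQAAABEiJKt1RYqVEBIjREUyMzNDMhERERERABMkdkEDABWJqrvM3+zN/8piABRWhzNEVDNDIREiIjEBUxJWQBMQWtzMzLp3z/+mi7upiHd1NFVVRDMxERIiEDhBEBIQAAeYztyoUgATMgA3vv7LqDA0REUzMzMiIjEDgyIQAAAAWuyZdUMhAAAAASR4ibdCEURERUVURDM0IDgxEiEAABJ6moUgAUIRAAAkZSACIAI0VVVUQ0VUREMCYQATMhACz+uFNGQQERABAlVCAAEiI1VVVFVDM0RUQRQQACMjIAIlQQATR5MAFJp0MhERIUZURFVVVWQ1REQxNCEiIRAAJ1MAAAAjSESHZXUSIiMzR3QyRVVEREMzMxJCNEMhEAKKlBEhAAABU2VDR2MjREVDVEQ0VUM0IRERR1UxERAAFWYhJTAAAAATVlVUVlREMhE1RDREVTRFZnd2czeIQ0V7gAJjAAAAADRGdmZmZCIiNEVEIQAkVlRDMzQkiGZ1ad3IiDAiAAAnp0RDMjNFREVlQ0UQIgFGh3dTQ0hkM1Vs7KqDFEEAAiJIZCEkRERUREVlVUeZdDNGZnY0dCRURnMhRTE1IRJYh0V0NFZlVUQzIjNEVWiIZDRVZ3U0d3d51xABAlQhJWZ3dTRFd1ZVVUMxE0NVZ4iHZEZ3mHiYmay7kgAEVDJWVFZlRFZlVmVVVDMzVVVWeJiJY1d4mazN7YeHQTVEM1VlVVVVVlVmZVVURFVWZ2VVRmeHQ0aLy6qWVWeIdURERFVVRERWVlVWVVVVVVaJhlebqHd3aLlCNVVVVndlQ0REQzM0RWZTIiRmZVVVes3Lu8y7mIirgxJVRVVWZmUzMzNHZEVVZTIiNHqXZVe7/9updVeszbcgAyIjIjVmZUMjVVVWVVZjI0RGm7qpm5JmZVVTNFd1MQAhAAAAEjRDM0RFUyI0VlM0RFZVm83HEBJFZVQ0QgAAObtQAAAREkVWYyIRERI0MzNEVCE2ZCABI0VVMjMQAmqYiLkwERERJFIWQAERM0QiJWVTIQEAACMkRERDAAJ5d5iIipQhAAAAEXmnQQERIQJndkMiIhEjNCRDMiJGZBWXaJmYiHZ5l2IWp2mHUgAAKZdVREREZUREIjMyI5mso1ZleHeZveybz/yqh3eIiFephmZ3dmRFVEQiIzIVZ3ilACQyE3z9g0VGioiqmZh3hTETQ0MiEAE0RCIjMjZVeJ61AAAAJmIAJVM1VEVnd3QxAAAAAAAAASNEEyERd0V5mZpgAAAAABYxRlREMzIRARAAAANGh3dkM0UiEARjRXhSEkIAAAABV5ITVVRDMzIjQxESVVeJiHZmVWAAJTRopzIRFYcxESaEaCEjRVMzMzMyMkVEZkRmZ2ZVpAEjZ5uCIjaZmJmbuZhHYRI0RDNDM0IjMmdzAAF5mYaaq7u9xxEliavKrO/KZ1WWESJEMzNEMkiEERAAACaauf7e//2CElir3//v6YdVVFhREzMzI0M0iJpxATRBAAFa3//8lSJGed//7exSI0RURYYhEjM0MiWHZ3mZh3YxAAIDd1MjV4rN3cq6tTNFREVEV2EAESIkRCESNEMzNZdkEAAAE1Z3iGUyI1VUZ3dlVUREV3ZWdnZUIRERI0RWeGZ1"/>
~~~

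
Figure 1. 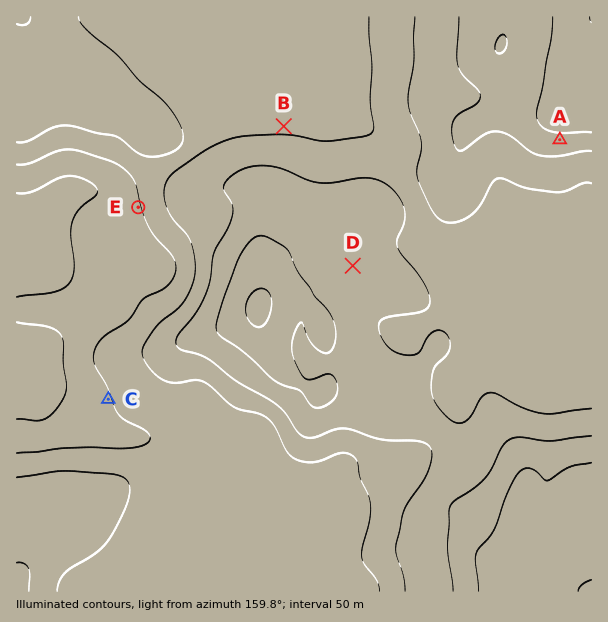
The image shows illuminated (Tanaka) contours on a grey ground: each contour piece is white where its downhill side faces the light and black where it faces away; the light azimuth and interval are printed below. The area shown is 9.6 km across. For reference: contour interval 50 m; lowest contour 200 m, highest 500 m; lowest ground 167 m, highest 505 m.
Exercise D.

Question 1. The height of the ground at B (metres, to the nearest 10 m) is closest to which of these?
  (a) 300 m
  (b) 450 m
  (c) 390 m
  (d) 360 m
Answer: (a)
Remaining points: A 440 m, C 250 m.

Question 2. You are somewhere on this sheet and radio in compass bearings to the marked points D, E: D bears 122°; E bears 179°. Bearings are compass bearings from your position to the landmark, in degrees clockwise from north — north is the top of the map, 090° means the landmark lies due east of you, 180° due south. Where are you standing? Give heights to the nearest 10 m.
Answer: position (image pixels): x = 137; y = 131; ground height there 320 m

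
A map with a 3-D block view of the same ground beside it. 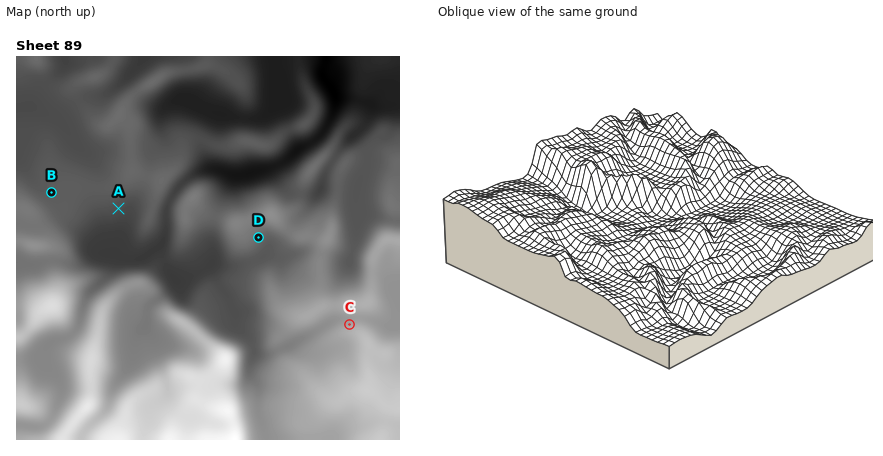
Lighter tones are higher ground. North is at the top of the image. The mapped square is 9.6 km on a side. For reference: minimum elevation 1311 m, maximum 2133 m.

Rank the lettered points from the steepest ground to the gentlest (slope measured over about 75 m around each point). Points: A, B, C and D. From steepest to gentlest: C D A B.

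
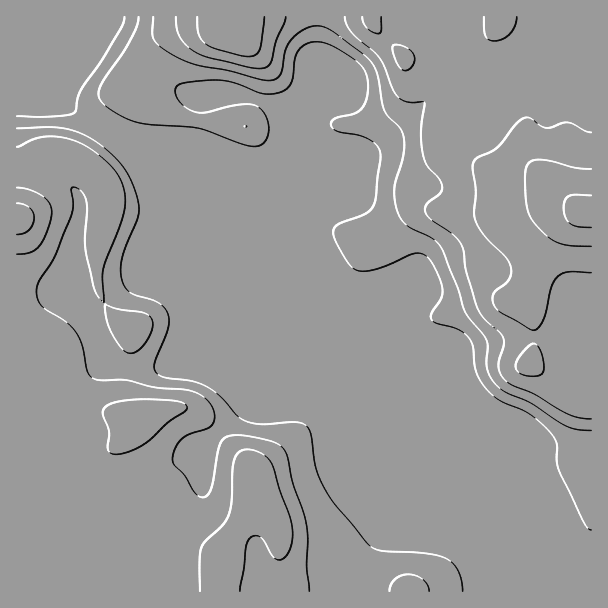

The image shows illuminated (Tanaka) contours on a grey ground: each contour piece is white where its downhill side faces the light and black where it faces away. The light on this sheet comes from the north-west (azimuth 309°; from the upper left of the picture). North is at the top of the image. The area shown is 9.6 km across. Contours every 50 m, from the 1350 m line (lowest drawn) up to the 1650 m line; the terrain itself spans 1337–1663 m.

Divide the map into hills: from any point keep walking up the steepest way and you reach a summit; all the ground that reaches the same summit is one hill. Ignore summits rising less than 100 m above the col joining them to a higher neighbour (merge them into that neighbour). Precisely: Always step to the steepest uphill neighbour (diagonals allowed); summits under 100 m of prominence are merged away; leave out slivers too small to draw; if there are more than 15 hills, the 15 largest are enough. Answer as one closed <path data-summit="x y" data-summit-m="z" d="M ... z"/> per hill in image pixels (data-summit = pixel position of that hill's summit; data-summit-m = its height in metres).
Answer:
<path data-summit="17 218" data-summit-m="1568" d="M63 103l-18 5-29-1 0 484 508 1 0-23-6-23 0-12 5-15 0-67-18-26-29-17-84-35-38-4-19-9-193-193-23-30z"/><path data-summit="591 213" data-summit-m="1663" d="M591 16l-273 0 0 49-5 9 0 22-17 18-6 18-1-16-8-7-33-13-48 1-14-5-13-7-23-19-43-28-11 2-78 33-2 2 0 30 29 3 18-5 56 35 23 30 193 193 19 9 38 4 84 35 28 17 19 26 0 67-5 15 0 12 6 23 0 22 67 1z"/><path data-summit="227 24" data-summit-m="1592" d="M317 16l-300 0-1 58 80-34 11-2 43 28 17 14 19 12 14 5 48-1 33 13 8 7 1 16 6-18 17-18 0-22 5-9z"/>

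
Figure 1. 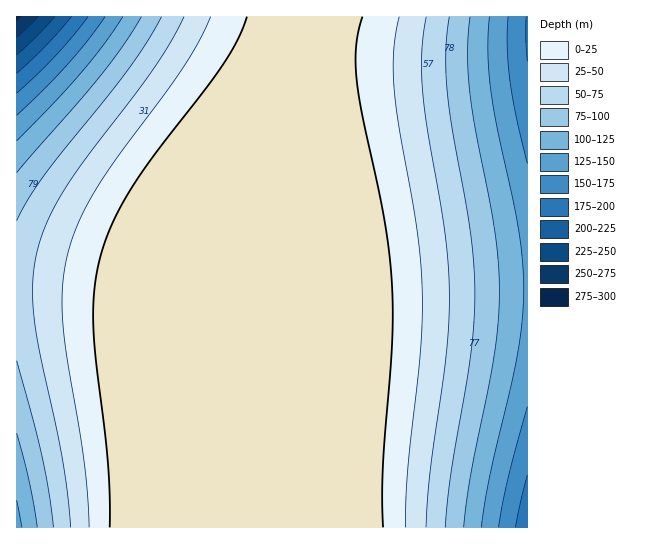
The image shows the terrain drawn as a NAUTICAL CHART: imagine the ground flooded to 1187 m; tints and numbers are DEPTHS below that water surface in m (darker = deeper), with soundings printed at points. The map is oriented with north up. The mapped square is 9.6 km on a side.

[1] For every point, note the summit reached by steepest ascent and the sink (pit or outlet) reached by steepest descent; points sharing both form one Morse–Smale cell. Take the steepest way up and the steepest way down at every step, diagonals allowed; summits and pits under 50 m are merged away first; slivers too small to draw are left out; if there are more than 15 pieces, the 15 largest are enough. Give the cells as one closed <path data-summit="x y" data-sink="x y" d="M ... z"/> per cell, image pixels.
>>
<path data-summit="243 527" data-sink="527 527" d="M527 16l-222 0-2 2-43 188-13 76-4 71 2 175 283-1z"/><path data-summit="243 527" data-sink="17 17" d="M303 16l-286 0-1 270 53 2 54 5 74 14 20 6 16 10 8 12 2 17 1-39 7-59z"/><path data-summit="243 527" data-sink="17 527" d="M47 287l-31 0 0 240 227 1 0-187-7-15-19-13-31-9-63-11z"/>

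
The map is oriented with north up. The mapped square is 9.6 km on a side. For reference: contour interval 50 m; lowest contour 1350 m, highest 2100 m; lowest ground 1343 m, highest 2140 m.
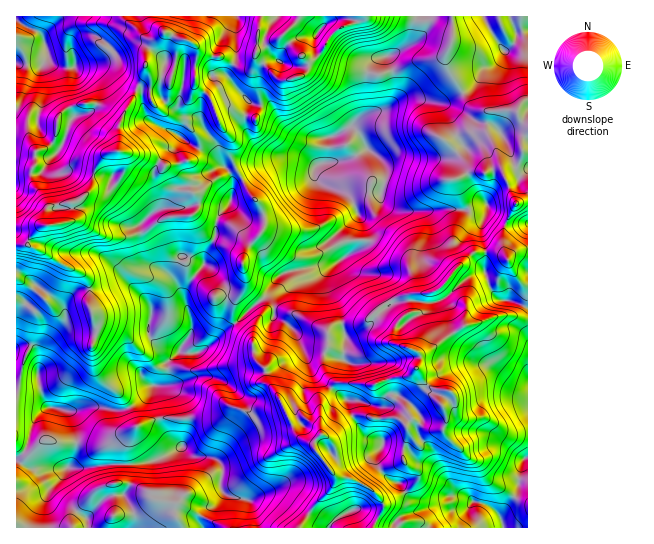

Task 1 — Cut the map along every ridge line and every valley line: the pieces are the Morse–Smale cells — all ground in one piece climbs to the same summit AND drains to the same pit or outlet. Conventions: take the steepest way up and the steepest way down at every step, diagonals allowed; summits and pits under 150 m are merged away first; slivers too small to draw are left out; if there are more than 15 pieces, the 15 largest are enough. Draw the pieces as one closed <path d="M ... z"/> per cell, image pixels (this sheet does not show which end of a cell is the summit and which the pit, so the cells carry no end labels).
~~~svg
<path d="M417 16l-264 0 0 7 11 10-12 10-5 10-2 24-8 10-18 39 0 24-12 3-7 8-7 13-1 12-9 11-9 6-21 2-6 5 0 15 34-4 22 15 23 1 20-6 20-14 27-2 8 15 6 6 23 11 13 12 2 26-9 14-4 12 3 11 3-1 30-27 4-9 9-10 37-10 15 0 31-20-1-24-12-23-10-7 40 1 3-7 1-15-2-8-16-13-6-12-9-11 11-10 22-7 6-6 4-10 0-8-7-28 24-15z"/><path d="M483 16l-65 0-6 26-24 15 7 28 0 8-4 10-6 6-22 7-11 10 9 11 6 12 7 4 10 12 1 13-2 11-2 3-40-1 10 7 12 23 1 24-31 20-15 0-37 10-9 10-4 9-32 28 3 5 13 12 3 19 10 11 2 14 10 11 18 39 6 6 12 6 3 6 20 27-8 15-17 17-11 16 1 2 72 0 11-22-4-7 6 2 19-10-6-8-10-4-12-13-1-8 7-16-16-5-4-4-11-18-3-13-37-31-9-22 19 3 15 7 5 0 4-23 20-8 15-17 12-8 16-3 13 3 4-10 15-5 14-18 18-17 24-1 10 7 10-8 11-2 0-218-11 2 0 4-4 8-8 6-14-20z"/><path d="M193 215l-27 2-20 14-20 6-23-1-22-15-12 0-26 4-15 16 1 4 29 16 3 4 0 4-18 28-27-19 1 250 71-1-1-9-25-18-9-10 2-5 12-17 79-5 20-7 14-9-15-13-4-7-8-41 12-3 3-9-1-11 14-12 5 2 11 0 8-4 30-26-3-8 1-10 12-20 0-11-4-17-11-10-23-11-6-6z"/><path d="M235 323l-30 26-8 4-11 0-5-2-14 12 1 11-3 9-12 3 8 41 5 8 14 11-2 3-21 11-11 3-79 5-3 3-11 19 9 10 25 18 2 10 20-1 0-5 6-8-2-29 4-2 17 2 17 8 7 7 20 3 47 25 74 0 16-23 17-18 4-9-3-5-17-22-3-6-12-6-6-6-18-39-10-11-2-14-10-11-3-19z"/><path d="M485 272l-16 5-24 22-10 4-12 0-4 9-8 0-5 3-11 14-2 13 26 11 1 9-3 7 7 13 6 6 18 3-7 12 6 14-2 8-3 4-15-1-16-9-4 4 2 12-5 11-1 12 6 9 8 4 2 7-14 15 8 6 18 5 11-1 8-7 16 0 7 5 16 4 12 12 16-24 4-28 2-4 5-4 0-148-14-8-16-2-9-13z"/><path d="M151 16l-135 1 1 210 29-2 1-15 3-3 24-4 9-6 9-11 1-12 7-13 7-8 12-3 0-24 18-39 8-10 2-24 5-10 12-10-11-10z"/><path d="M411 300l-21 4-10 7-14 17-20 8-3 24-21-8-18-2 8 21 37 31 3 13 11 18 4 4 16 5-7 16 1 8 12 13 10 4 7 9 13-14-2-7-8-4-6-9 1-12 5-11-2-12 4-4 16 9 15 1 3-4 2-8-6-14 7-12-18-3-6-6-7-13 3-7-1-9-26-11 0-9 4-10 9-8 15-5 2-7z"/><path d="M405 492l-22 10 0 8-9 18 130-1-3-9-8-10-20-7-7-5-16 0-8 7-11 1-18-5z"/><path d="M527 249l-10 2-10 8-10-7-24 1-18 17-14 18-15 5-3 9 16-1 30-24 16-5 4 14 9 13 16 2 13 7z"/><path d="M125 483l-12 2 2 29-6 8 1 6 114-1-46-24-20-3-7-7z"/><path d="M42 225l-26 2 0 50 27 20 14-20 4-12-15-12-18-8 3-8z"/><path d="M527 457l-4 4-2 4-4 28-16 22 4 13 23-1z"/><path d="M527 16l-42 0-1 2 16 28 6 5 10-10 1-8 11-3z"/>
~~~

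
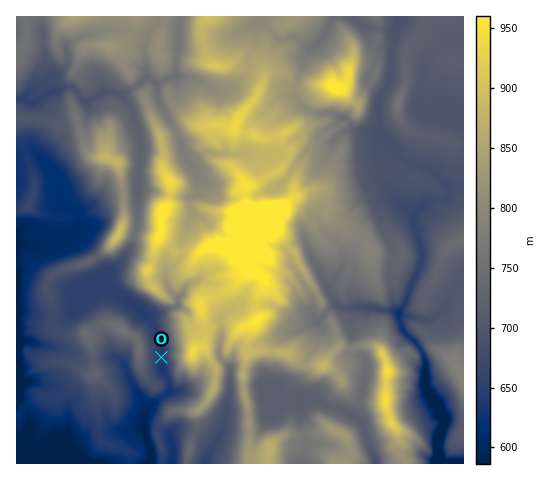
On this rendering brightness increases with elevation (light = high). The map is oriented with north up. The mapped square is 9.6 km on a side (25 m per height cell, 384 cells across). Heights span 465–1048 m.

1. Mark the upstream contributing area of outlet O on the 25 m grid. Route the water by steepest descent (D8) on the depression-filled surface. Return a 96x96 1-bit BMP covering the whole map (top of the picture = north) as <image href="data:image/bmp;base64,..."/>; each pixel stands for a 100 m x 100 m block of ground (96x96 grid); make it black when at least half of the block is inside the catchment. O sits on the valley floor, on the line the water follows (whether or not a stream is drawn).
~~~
<image width="96" height="96" href="data:image/bmp;base64,Qk2+BAAAAAAAAD4AAAAoAAAAYAAAAGAAAAABAAEAAAAAAIAEAAATCwAAEwsAAAIAAAAAAAAA////AAAAAAAAAAAAAAAAAAAAAAAAAAAAAAAAAAAAAAAAAAAAAAAAAAAAAAAAAAAAAAAAAAAAAAAAAAAAAAAAAAAAAAAAAAAAAAAAAAAAAAAAAAAAAAAAAAAAAAAAAAAAAAAAAAAAAAAAAAAAAAAAAAAAAAAAAAAAAAAAAAAAAAAAAAAAAAAAAAAAAAAAAAAAAAAAAAAAAAAAAAAAAAAAAAAAAAAAAAAAAAAAAAAAAAAAAAAAAAAAAAAAAAAAAAAAAAAAAAAAAAAAAAAAAAAAAAAAAAAAAAAAAAAAAAAAAAAAAAAAAAAAAAAAAAAAAAAAAAAAAAAAAAAAAAAAAAAAAAAAAAAAAAAAAAAAAAAAAAAAAAAAAAAAAAAAAAAAAAA//AAAAAAAAAAAAAA//AAAAAAAAAAAAAA//wAAAAAAAAAAAAA//4AAAAAAAAAAAAB//4AAAAAAAAAAf4H//4AAAAAAAAAA/8f//4AAAAAAAAAA/////wAAAAAAAAAA/////wAAAAAAAAAA/////wAAAAAAAAAA/////wAAAAAAAAAA/////wAAAAAAAAAB/////4AAAAAAAAAB/////+AAAAAAAAAB//////wAAAAAAAAB//////4AAAAAAAAB//////8AAAAAAAAA//////+AAAAAAAAAP//////AAAAAAAAAB/////+AAAAAAAAAAP////+AAAAAAAAAAH////8AAAAAAAAAAB//4f4AAAAAAAAAAA//gH4AAAAAAAAAAAf/AAAAAAAAAAAAAAf8AAAAAAAAAAAAAAAAAAAAAAAAAAAAAAAAAAAAAAAAAAAAAAAAAAAAAAAAAAAAAAAAAAAAAAAAAAAAAAAAAAAAAAAAAAAAAAAAAAAAAAAAAAAAAAAAAAAAAAAAAAAAAAAAAAAAAAAAAAAAAAAAAAAAAAAAAAAAAAAAAAAAAAAAAAAAAAAAAAAAAAAAAAAAAAAAAAAAAAAAAAAAAAAAAAAAAAAAAAAAAAAAAAAAAAAAAAAAAAAAAAAAAAAAAAAAAAAAAAAAAAAAAAAAAAAAAAAAAAAAAAAAAAAAAAAAAAAAAAAAAAAAAAAAAAAAAAAAAAAAAAAAAAAAAAAAAAAAAAAAAAAAAAAAAAAAAAAAAAAAAAAAAAAAAAAAAAAAAAAAAAAAAAAAAAAAAAAAAAAAAAAAAAAAAAAAAAAAAAAAAAAAAAAAAAAAAAAAAAAAAAAAAAAAAAAAAAAAAAAAAAAAAAAAAAAAAAAAAAAAAAAAAAAAAAAAAAAAAAAAAAAAAAAAAAAAAAAAAAAAAAAAAAAAAAAAAAAAAAAAAAAAAAAAAAAAAAAAAAAAAAAAAAAAAAAAAAAAAAAAAAAAAAAAAAAAAAAAAAAAAAAAAAAAAAAAAAAAAAAAAAAAAAAAAAAAAAAAAAAAAAAAAAAAAAAAAAAAAAAAAAAAAAAAAAAAAAAAAAAAAAAAAAAAAAAAAAAAAAAAAAAAAAAAAAAAAAAAAAAAAAAAAAAAAAAAAAAAAAAAAAAAAAAAAAAAAAAAAAAAAAA="/>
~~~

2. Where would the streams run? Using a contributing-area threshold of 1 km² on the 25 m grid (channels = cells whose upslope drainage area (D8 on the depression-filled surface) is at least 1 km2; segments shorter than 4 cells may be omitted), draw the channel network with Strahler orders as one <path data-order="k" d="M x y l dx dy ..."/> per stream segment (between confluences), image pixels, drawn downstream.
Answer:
<path data-order="1" d="M47 448l-4 5 0 6-1 1 0 3-1 0"/><path data-order="2" d="M355 418l9 10 6 23 6 9 0 3"/><path data-order="2" d="M146 412l-1 2 0 9-1 1 0 7 2 4 0 4 5 8 0 4 1 1 0 4-4 7"/><path data-order="1" d="M307 411l4-4 3-1 18 0"/><path data-order="2" d="M332 406l11 4 12 8"/><path data-order="1" d="M363 391l0 4-2 4 0 12-6 7"/><path data-order="1" d="M313 390l14 14 5 2"/><path data-order="1" d="M129 377l4 9 5 6 3 7 2 6 3 4 0 3"/><path data-order="2" d="M152 325l5 7 3 10 0 6 1 1 0 22 7 7 1 4 0 8-16 15-1 0-6 7"/><path data-order="1" d="M221 323l1 3 0 9-2 7 0 14 10 12 0 23-1 1 0 7-1 1-1 12-3 6 0 5-1 1 0 4-7 16-3 3-5 9-1 7"/><path data-order="3" d="M399 321l1 1 0 6 16 15 5 7 3 5 1 8 1 1-1 4 0 17 3 7 0 3 12 12 0 6 4 4 1 7-5 9-1 9-1 2 1 19"/><path data-order="2" d="M320 320l13-14 8 0"/><path data-order="3" d="M402 315l-3 4 0 2"/><path data-order="1" d="M442 311l-12 9-7 0-10-4-11-1"/><path data-order="2" d="M341 306l3 2 9 0 1-1 18 0 11 4 10 0 3 1 1 6 2 3"/><path data-order="1" d="M312 300l1 18 1 2 6 0"/><path data-order="1" d="M94 293l5-5 6-1"/><path data-order="2" d="M105 287l17 7 30 31"/><path data-order="1" d="M189 284l-6 6-1 4-4 5 0 7-5 2-4 0-9 6-7 0-1 4 0 7"/><path data-order="1" d="M320 273l8 17 0 2 6 7 1 5 2 0 4 2"/><path data-order="1" d="M26 244l-9 0"/><path data-order="3" d="M413 217l0 8 5 11 1 8 2 6 0 12-1 1-1 7-10 21 0 3-3 7-4 7 0 7"/><path data-order="1" d="M192 210l-3-4 0-9 8-4 0-13-3-9-12-12 0-2-2-4 0-3"/><path data-order="2" d="M402 206l5 2 4 3 2 3 0 3"/><path data-order="1" d="M397 197l1 5 4 4"/><path data-order="1" d="M50 169l5 6 2 7 0 19 10 8 10 4 1 2 0 10-2 3-7 1-1 1-19 0-14-5-10 0-8 7 0 12"/><path data-order="1" d="M139 169l1-16 1-1 0-7-1-1-1-11-3-8-2-8-3-9-11-12"/><path data-order="1" d="M236 153l-11 0-1 1-20-1-8 8-3 1-13-12"/><path data-order="2" d="M180 150l-1-2-1-15-9-11-5-13-5-7-1-4 0-13-3-2"/><path data-order="1" d="M318 137l7-7 8-5 6-6 8 0"/><path data-order="2" d="M382 133l13 14 4 8 7 7 6 3 6 0 1 1 8 1 12 11 9 10 1 4 0 4-1 3-2 1-7 0-1-1-8 0-3 1-13 14-1 3"/><path data-order="2" d="M347 119l10 12 8 0 7 2 10 0"/><path data-order="1" d="M306 109l2 2 4 1 7 0 1 1 12-1 5 5 7 0 3 2"/><path data-order="3" d="M120 96l-8-5-2 0-1 1-10 2-2 2-9 5-4 0-13-14-2 0-1 1-6 0-7 3-3 0-11 6-7 6-5 0-4-4-5 0-1-1"/><path data-order="1" d="M386 88l-5 9-2 9-1 2 1 23 3 2"/><path data-order="1" d="M210 87l-10-6-11-4-17-1"/><path data-order="3" d="M155 83l-3-3-7-2-7 7-11 6-4 5-3 0"/><path data-order="2" d="M172 76l-10 5-2 2-5 0"/><path data-order="1" d="M425 69l-1 9-7 20 0 12 8 7 6 0 1 1 22 0 1 1 8 1"/><path data-order="1" d="M67 50l0 4 1 1 0 8-1 1-10 10-5 2-13 11-10 4-5 7-5 0"/><path data-order="1" d="M311 48l2-2 3-1 9-9 0-2 8-17"/><path data-order="1" d="M255 25l3-4 4-1 0-3"/>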